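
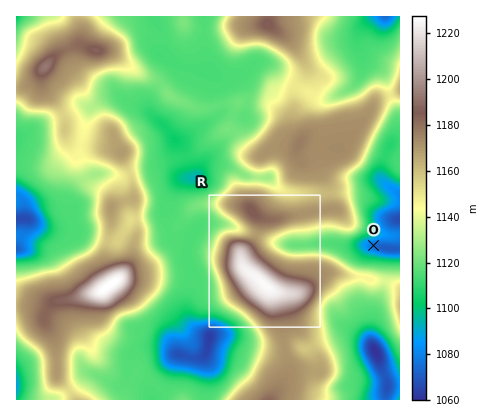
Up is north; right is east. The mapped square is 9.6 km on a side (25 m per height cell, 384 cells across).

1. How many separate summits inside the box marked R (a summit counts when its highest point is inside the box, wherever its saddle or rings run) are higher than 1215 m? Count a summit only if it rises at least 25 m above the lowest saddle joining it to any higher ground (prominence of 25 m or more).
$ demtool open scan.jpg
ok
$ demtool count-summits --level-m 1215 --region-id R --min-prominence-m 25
1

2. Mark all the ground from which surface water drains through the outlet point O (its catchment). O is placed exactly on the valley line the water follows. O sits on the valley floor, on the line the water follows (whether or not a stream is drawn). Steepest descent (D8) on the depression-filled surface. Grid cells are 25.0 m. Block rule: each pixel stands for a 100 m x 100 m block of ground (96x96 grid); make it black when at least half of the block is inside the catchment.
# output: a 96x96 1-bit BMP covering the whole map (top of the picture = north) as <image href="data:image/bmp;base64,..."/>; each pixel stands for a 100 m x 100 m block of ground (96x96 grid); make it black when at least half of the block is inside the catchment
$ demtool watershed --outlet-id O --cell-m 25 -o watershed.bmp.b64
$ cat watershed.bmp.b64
<image width="96" height="96" href="data:image/bmp;base64,Qk2+BAAAAAAAAD4AAAAoAAAAYAAAAGAAAAABAAEAAAAAAIAEAAATCwAAEwsAAAIAAAAAAAAA////AAAAAAAAAAAAAAAAAAAAAAAAAAAAAAAAAAAAAAAAAAAAAAAAAAAAAAAAAAAAAAAAAAAAAAAAAAAAAAAAAAAAAAAAAAAAAAAAAAAAAAAAAAAAAAAAAAAAAAAAAAAAAAAAAAAAAAAAAAAAAAAAAAAAAAAAAAAAAAAAAAAAAAAAAAAAAAAAAAAAAAAAAAAAAAAAAAAAAAAAAAAAAAAAAAAAAAAAAAAAAAAAAAAAAAAAAAAAAAAAAAAAAAAAAAAAAAAAAAAAAAAAAAAAAAAAAAAAAAAAAAAAAAAAAAAAAAAAAAAAAAAAAAAAAAAAAAAAAAAAAAAAAAAAAAAAAAAAAAAAAAAAAAAAAAAAAAAAAAAAAAAAAAAAAAAAAAAAAAAAAAAAAAAAAAAAAAAAAAAAAAAAAAAAAAAAAAAAAAAAAAAAAAAAAAAAAAwAAAAAAAAAAAAAAP4AAAAAAAAAAAAAAf8AAAAAAAAAAAAAB/+AAAAAAAAAAAAAD//AAAAAAAAAAAAAH//gAAAAAAAAAAAAf//wAAAAAAAAAAAAf//4AAAAAAAAAAAA///8AAAAAAAAAAAA///+AAAAAAAAAAAA////AAAAAAAAAAAAf///AAAAAAAAAAAAP////4AAAAAAAAAAH////4AAAAAAAAAAD////4AAAAAAAAAAD////wAAAAAAAAAAD////gAAAAAAAAAAD///+AAAAAAAAAAAD///4AAAAAAAAAAABD//wAAAAAAAAAAAAAH/gAAAAAAAAAAAAAAPAAAAAAAAAAAAAAAAAAAAAAAAAAAAAAAAAAAAAAAAAAAAAAAAAAAAAAAAAAAAAAAAAAAAAAAAAAAAAAAAAAAAAAAAAAAAAAAAAAAAAAAAAAAAAAAAAAAAAAAAAAAAAAAAAAAAAAAAAAAAAAAAAAAAAAAAAAAAAAAAAAAAAAAAAAAAAAAAAAAAAAAAAAAAAAAAAAAAAAAAAAAAAAAAAAAAAAAAAAAAAAAAAAAAAAAAAAAAAAAAAAAAAAAAAAAAAAAAAAAAAAAAAAAAAAAAAAAAAAAAAAAAAAAAAAAAAAAAAAAAAAAAAAAAAAAAAAAAAAAAAAAAAAAAAAAAAAAAAAAAAAAAAAAAAAAAAAAAAAAAAAAAAAAAAAAAAAAAAAAAAAAAAAAAAAAAAAAAAAAAAAAAAAAAAAAAAAAAAAAAAAAAAAAAAAAAAAAAAAAAAAAAAAAAAAAAAAAAAAAAAAAAAAAAAAAAAAAAAAAAAAAAAAAAAAAAAAAAAAAAAAAAAAAAAAAAAAAAAAAAAAAAAAAAAAAAAAAAAAAAAAAAAAAAAAAAAAAAAAAAAAAAAAAAAAAAAAAAAAAAAAAAAAAAAAAAAAAAAAAAAAAAAAAAAAAAAAAAAAAAAAAAAAAAAAAAAAAAAAAAAAAAAAAAAAAAAAAAAAAAAAAAAAAAAAAAAAAAAAAAAAAAAAAAAAAAAAAAAAAAAAAAAAAAAAAAAAAAAAAAAAAAAAAAAAAAAAAAAAAAAAAAAAAAAAAAAAAAAAAAAAAAAAAAAAA="/>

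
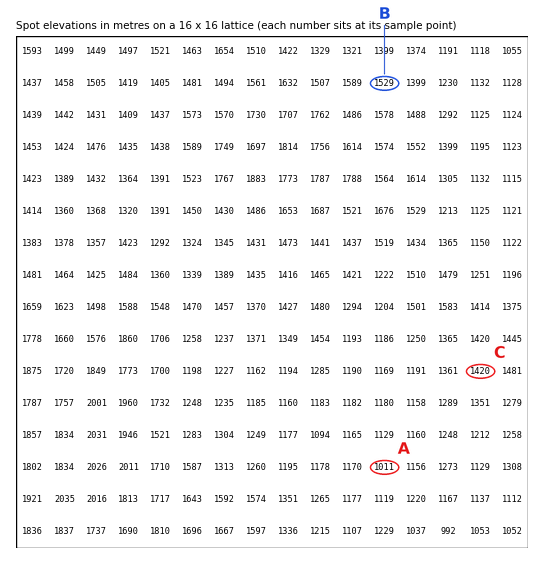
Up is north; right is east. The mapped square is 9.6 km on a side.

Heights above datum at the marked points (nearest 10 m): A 1010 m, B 1530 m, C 1420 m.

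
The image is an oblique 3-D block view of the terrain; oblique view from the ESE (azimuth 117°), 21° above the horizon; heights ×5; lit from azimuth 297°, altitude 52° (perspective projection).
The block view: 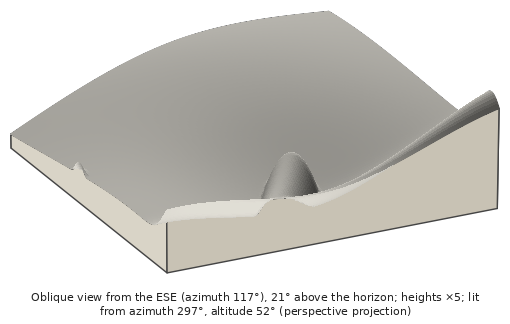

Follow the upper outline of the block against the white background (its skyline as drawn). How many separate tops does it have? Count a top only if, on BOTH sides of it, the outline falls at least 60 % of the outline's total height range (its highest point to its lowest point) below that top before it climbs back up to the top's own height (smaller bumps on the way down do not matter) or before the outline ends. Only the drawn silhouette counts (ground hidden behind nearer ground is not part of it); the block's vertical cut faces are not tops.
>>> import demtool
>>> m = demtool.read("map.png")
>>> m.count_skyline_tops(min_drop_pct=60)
1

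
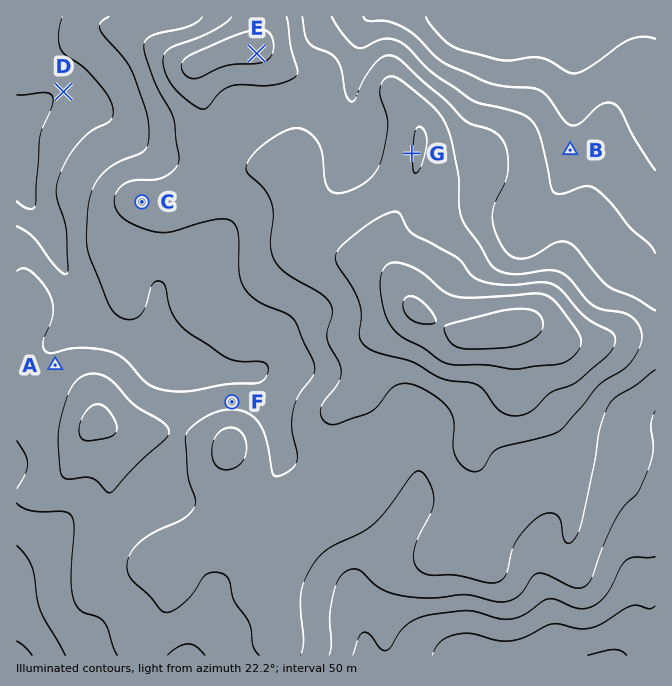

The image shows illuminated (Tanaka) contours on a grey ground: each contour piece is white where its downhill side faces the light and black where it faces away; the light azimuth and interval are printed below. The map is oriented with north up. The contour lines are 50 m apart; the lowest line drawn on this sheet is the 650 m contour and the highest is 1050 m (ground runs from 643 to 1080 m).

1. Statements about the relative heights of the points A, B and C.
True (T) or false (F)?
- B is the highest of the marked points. F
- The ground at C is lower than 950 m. T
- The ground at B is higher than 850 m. F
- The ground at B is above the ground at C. F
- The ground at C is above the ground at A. T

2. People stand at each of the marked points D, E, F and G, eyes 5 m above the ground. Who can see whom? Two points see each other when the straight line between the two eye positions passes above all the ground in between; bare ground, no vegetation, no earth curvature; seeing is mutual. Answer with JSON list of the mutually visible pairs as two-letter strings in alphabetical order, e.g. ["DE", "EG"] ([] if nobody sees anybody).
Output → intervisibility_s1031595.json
["EF", "EG"]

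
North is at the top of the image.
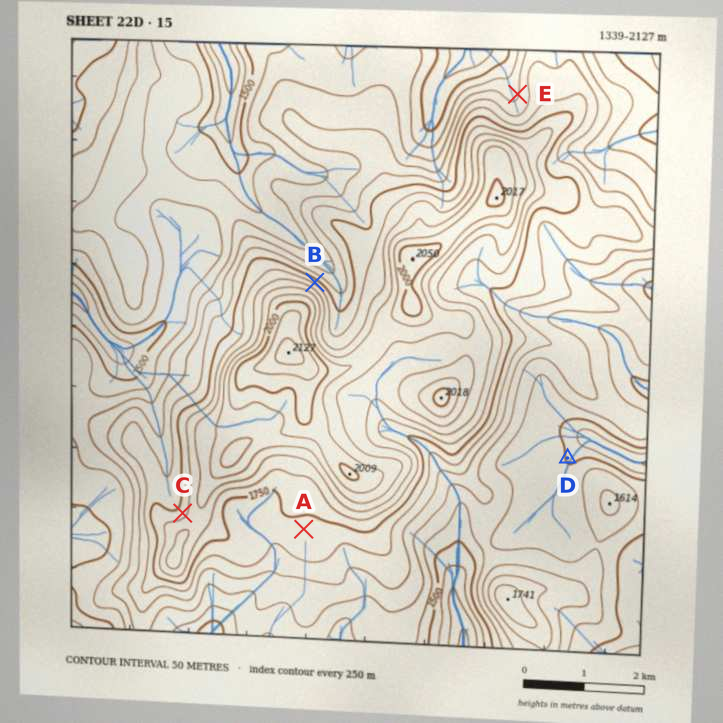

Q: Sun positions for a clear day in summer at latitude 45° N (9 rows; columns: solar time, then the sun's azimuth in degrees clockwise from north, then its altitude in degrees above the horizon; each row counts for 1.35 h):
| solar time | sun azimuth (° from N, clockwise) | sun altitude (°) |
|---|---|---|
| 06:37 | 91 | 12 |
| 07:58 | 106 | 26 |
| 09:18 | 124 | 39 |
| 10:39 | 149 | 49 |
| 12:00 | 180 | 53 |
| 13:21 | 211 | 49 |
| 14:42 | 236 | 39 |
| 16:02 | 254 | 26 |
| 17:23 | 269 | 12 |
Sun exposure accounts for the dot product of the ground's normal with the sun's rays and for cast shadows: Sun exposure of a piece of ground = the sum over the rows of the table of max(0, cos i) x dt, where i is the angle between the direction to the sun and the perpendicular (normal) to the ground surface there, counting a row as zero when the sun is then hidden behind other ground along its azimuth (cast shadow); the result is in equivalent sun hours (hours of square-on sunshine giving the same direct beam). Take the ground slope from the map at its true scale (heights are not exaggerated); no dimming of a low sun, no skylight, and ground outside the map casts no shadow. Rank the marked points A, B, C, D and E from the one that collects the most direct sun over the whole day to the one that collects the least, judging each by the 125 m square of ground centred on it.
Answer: A ≈ D ≈ E > C > B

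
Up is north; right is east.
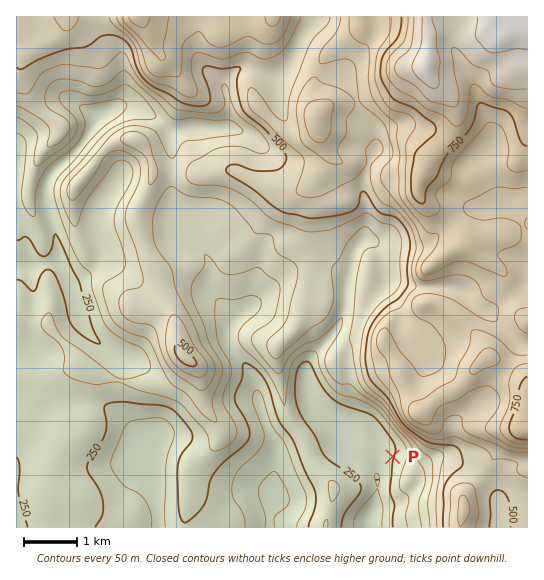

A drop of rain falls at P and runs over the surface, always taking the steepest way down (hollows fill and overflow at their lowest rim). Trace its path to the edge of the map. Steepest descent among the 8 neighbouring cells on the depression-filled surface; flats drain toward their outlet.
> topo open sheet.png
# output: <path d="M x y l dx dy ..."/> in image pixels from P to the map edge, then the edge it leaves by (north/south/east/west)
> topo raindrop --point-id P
<path d="M393 457l-11 0-5 5 0 24 1 1-1 2 0 9-2 1 0 4-4 7 0 3-4 6 0 8"/>
exit: south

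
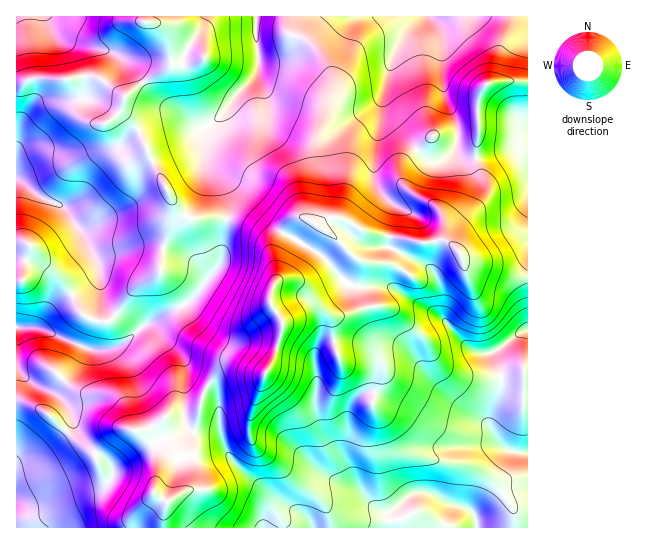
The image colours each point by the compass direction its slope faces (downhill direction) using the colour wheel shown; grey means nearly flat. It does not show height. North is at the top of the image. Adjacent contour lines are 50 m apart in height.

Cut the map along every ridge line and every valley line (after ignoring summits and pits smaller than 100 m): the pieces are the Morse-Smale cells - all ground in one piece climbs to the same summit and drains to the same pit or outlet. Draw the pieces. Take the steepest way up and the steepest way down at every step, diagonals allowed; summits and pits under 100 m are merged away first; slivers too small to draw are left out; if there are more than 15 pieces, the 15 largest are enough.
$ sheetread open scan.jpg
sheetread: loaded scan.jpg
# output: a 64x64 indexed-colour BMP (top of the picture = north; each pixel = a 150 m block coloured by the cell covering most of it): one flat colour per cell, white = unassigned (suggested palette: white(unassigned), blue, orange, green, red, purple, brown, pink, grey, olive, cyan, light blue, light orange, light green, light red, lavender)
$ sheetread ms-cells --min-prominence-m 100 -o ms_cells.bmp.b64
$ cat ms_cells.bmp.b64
<image width="64" height="64" href="data:image/bmp;base64,Qk12CAAAAAAAAHYAAAAoAAAAQAAAAEAAAAABAAQAAAAAAAAIAAATCwAAEwsAABAAAAAAAAAA////ALR3HwAOf/8ALKAsACgn1gC9Z5QAS1aMAMJ34wB/f38AIr28AM++FwDox64AeLv/AIrfmACWmP8A1bDFADMzMzMzMzMzMxERERERERERERERERERERERERERERERMzMzMzMzMzMzEREREREREREREREREREREREREREREREzMzMzMzMzMzMxERERERERERERERERERERERERERERETMzMzMzMzMzMzERERERERERERERERERERERERERERERMzMzMzMzMzMzMzEREREREREREREREREREREREREREREzMzMzMzMzMzMzMxERERERERERERERERERERERERERETMzMzMzMzMzMzMzERERERERERERERERERERERERERERMzMzMzMzMzMzMzMREREREREREREREREREREREREREREzMzMzMzMzMzNjMxERERERERERERERERERERERERERETMzMzMzMzMzM2MzERERERERERERERERERERERERERERMzMzMzMzMzM2YzMREREREREREREREREREREREREREREzMzMzMzMzMzZjMxERERERERERERERERERERERERERETMzMzMzMzMzNjMzERERERERERERERERERERERERERERMzMzMzMzMzMzMzMxEREREREREREREREREREREREREREzMzMzMzMzMzMzMzERERERERERERERERERERERERERETMzMzMzMzMzMzMzMRERERERERERERERERERERERERERMzMzMzMzMzMzMzMxEREREREREREREREREREREREREREzMzMzMzMzMzMzMzMRERERERERERERERERERERERERETMzMzMzMzMzMzMzMxERERERERERERERERERERERERERMzMzMzMzMzMzMzMzMREzMREREREREREREREREREREREzMzMzMzMzMzMzMzMzMzMzERERERERERERERERERERETMzMzMzMzMzMzMzMzMzMzMRERERERERERERERERERERMzMzMzMzMzMzMzMzMzMzMzEREREREREREREREREREREzMzMzMzMzMzMzMzMzMzMzMRERERERERERERERERERETMzMzMzMzMzMzMzMzMzMzMxERERERERERERERERERERMzMzMzMzMzMzMzMzMzMzMzEREREREREREREREREREREzMzMzNEQzMzMzMzMzMzMzMRERERERERERERERERERETMzMzNEREMzMzMzMzMzMzMRERERERERERERERERERERMzMzNERERDMzMzMzMzMzMxEREREREREREREREREREREzMzM0REREMzMzMzMzMzMzERERERERERERERERERERETMzM0REREREMzMzMzMzMzMRERERERERERERERERERERMzM0RERERERDMzMzMzMzMxERERERERERERERERERESIzM0REREREREQzMzMzMzMzERERERERERERERERERIiIjM0RERERERERDMzMzMzMzMREREREREREREREREiIiIiM0REREREREREMzMzMzMzMxEREREREREREREREiIiIiI0RERERERERERDMzMzMzMyIREREREREREREREiIiIiIkREREREREREREMzMzMzMzIhERERERERIiIiIiIiIiIiREREREREREREQzMzMzMzIiIREREREiIiIiIiIiIiIiJERERERERERERDMzMzMiIiIhESIRIiIiIiIiIiIiIiIkREREREREREREQyIiIiIiIiIiIiIiIiIiIiIiIiIiIiRERERERERERERCIiIiIiIiIiIiIiIiIiIiIiIiIiIiJERERERERERERCIiIiIiIiIiIiIiIiIiIiIiIiIiIiIkREREREREREREIiIiIiIiIiIiIiIiIiIiIiIiIiIiIiREREREREREREIiIiIiIiIiIiIiIiIiIiIiIiIiIiIiJEREREREREREQiIiIiIiIiIiIiIiIiIiIiIiIiIiIiIkREREREREREQiIiIiIiIiIiIiIiIiIiIiIiIiIiIiIiRERERERERERCIiIiIiIiIiIiIiIiIiIiIiIiIiIiIiJERERERERERCIiIiIiIiIiIiIiIiIiIiIiIiIiIiIiIkREREREREREIiIiIiIiIiIiIiIiIiIiIiIiIiIiIiIiREREREREREIiIiIiIiIiIiIiIiIiIiIiIiIiIiIiIiJEREREREREQiIiIiIiIiIiIiIiIiIiIiIiIiIiIiIiIkREREREREQiIiIiIiIiIiIiIiIiIiIiIiIiIiIiIiIiREREREREQiIiIiIiIiIiIiIiIiIiIiIiIiIiIiIiIiJERERERERCIiIiIiIiIiIiIiIiIiIiIiIiIiIiIiIiIkREREREREUiIiIiIiIiIiIiIiIiIiIiIiIiIiIiIiIiRERERERFVVUiIiIiIiIiIiIiIiIiIiIiIiIiIiIiIiJVVVVVVVVVVVIiIiIiIiIiIiIiIiIiIiIiIiIiIiIiIlVVVVVVVVVVVVIiIiIiIiIiIiIiIiIiIiIiIiIiIiIiVVVVVVVVVVVVUiIiIiIiIiIiIiIiIiIiIiIiIiIiIiJVVVVVVVVVVVVSIiIiIiIiIiIiIiIiIiIiIiIiIiIiIlVVVVVVVVVVVVIiIiIiIiIiIiIiIiIiIiIiIiIiIiIiVVVVVVVVVVVVUiIiIiIiIiIiIiIiIiIiIiIiIiIiIiJVVVVVVVVVVVUiIiIiIiIiIiIiIiIiIiIiIiIiIiIiIlVVVVVVVVVVIiIiIiIiIiIiIiIiIiIiIiIiIiIiIiIi"/>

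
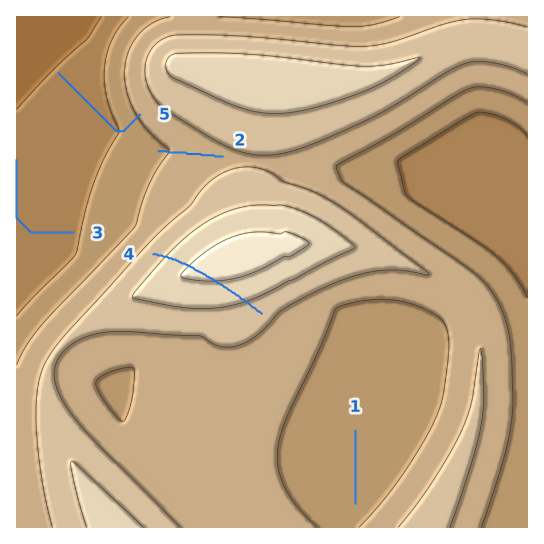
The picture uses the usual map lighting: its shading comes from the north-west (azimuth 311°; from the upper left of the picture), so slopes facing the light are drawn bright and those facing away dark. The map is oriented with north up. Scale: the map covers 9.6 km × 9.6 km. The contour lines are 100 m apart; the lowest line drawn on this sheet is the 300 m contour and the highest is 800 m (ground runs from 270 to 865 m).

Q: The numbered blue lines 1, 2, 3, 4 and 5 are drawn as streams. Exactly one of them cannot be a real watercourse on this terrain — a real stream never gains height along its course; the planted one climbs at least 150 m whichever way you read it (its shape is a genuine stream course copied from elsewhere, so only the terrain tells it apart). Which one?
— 4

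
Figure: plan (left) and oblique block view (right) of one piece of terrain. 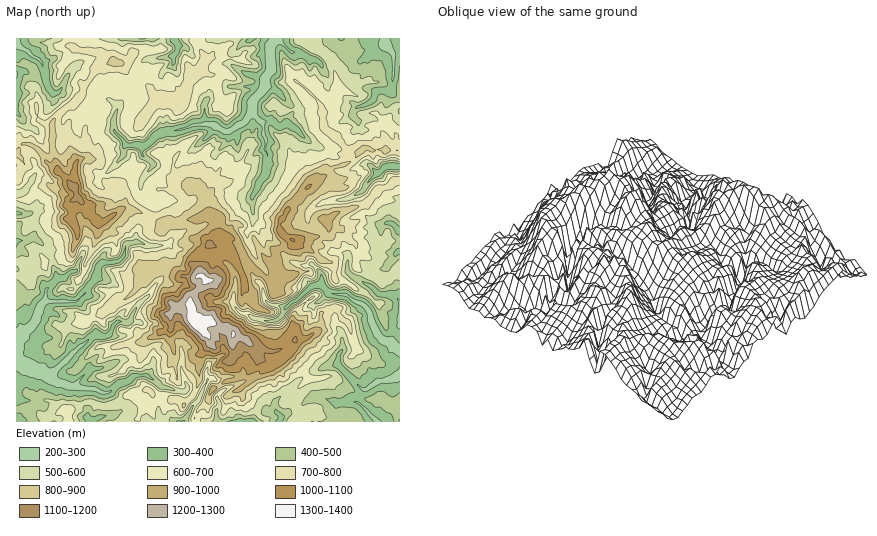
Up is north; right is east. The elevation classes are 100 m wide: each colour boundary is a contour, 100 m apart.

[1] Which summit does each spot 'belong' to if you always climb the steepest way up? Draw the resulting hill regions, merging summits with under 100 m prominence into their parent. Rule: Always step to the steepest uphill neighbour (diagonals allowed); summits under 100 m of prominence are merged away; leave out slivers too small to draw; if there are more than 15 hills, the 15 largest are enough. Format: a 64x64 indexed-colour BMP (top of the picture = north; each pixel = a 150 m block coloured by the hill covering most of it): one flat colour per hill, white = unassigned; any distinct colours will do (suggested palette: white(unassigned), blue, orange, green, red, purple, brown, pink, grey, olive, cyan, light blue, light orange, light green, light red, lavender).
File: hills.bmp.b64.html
<image width="64" height="64" href="data:image/bmp;base64,Qk12CAAAAAAAAHYAAAAoAAAAQAAAAEAAAAABAAQAAAAAAAAIAAATCwAAEwsAABAAAAAAAAAA////ALR3HwAOf/8ALKAsACgn1gC9Z5QAS1aMAMJ34wB/f38AIr28AM++FwDox64AeLv/AIrfmACWmP8A1bDFAGZmZmZmZhERERERERERERERERERERERERERERERERERZmZmZmZmERERERERERERERERERERERERERERERERERFmZmZmZmEREREREREREREREREREREREREREREREREREWZmZmZmYRERERERERERERERERERERERERERERERERERZmZmZmZhERERERERERERERERERERERERERERERERERFmZmZmZmEREREREREREREREREREREREREREREREREREWZmZmERERERERERERERERERERERERERERERERERERERZmZmERERERERERERERERERERERERERERERERERERERFmZhEREREREREREREREREREREREREREREREREREREREWEREREREREREREREREREREREREREREREREREREREREREREREREREREREREREREREREREREREREREREREREREREREREREREREREREREREREREREREREREREREREREREREREREREREREREREREREREREREREREREREREREREREREREREREREREREREREREREREREREREREREREREREREREREREREREREREREREREREREREREREREREREREREREREREREREREREREREREREREREREREREREREREREREREREREREREREREREREREREREREREREREREREREREREREREREREREREREREREREREREREREREREREREREREREREREREREREREREREREREREREREREREREREREREREREREREREREREREREREREREREREREREREREREREREzEREREREREREREREREREREREREREREREREREREREREzMzEREREREREREREREREREREREREREREREREREREREzMzMxERERERERERERERERERERERERERERERERERERETMzMzMRERERERERERERERERERERERERERERERERERERMzMzMzMRERERERERERERIhERERERERERERERERERERETMzMzMxERERERERERERIiIRERERERERERERERERERETMzMzMxEREREREREREREiIhEiIRERERERERERERERERMzMzMxERERERERERERESIiIiIiIhERERERERERERERMzMzMzMRERERERERERESIiIiIiIiEREREREREREREREzMzMzMzMRERERERERESIiIiIiIiIhEREREREREREREzMzMzMzMxERERERESISIiIiIiIiIiIRERERERERERETMzMzMzMxERERERERIiIiIiIiIiIiIhERERERERERERMzMzMzMzEREREREREiIiIiIiIiIiIiIREREREREREREzMzMzMzERERERERERIiIiIiIiIiIiIiIRERERERERERMzMzMzEREREREREREiIiIiIiIiIiIiIhEREREREREREzMzMzMREREREREREREiIiIiIiIiIiIiEREREREREREzMzMzMxERERERERERESIiIiIiIiIiIiIRERERERERETMzMzMzMxERERERERERIiIiIiIiIiIiERERERERERERMzMzMzMzMzMxERERERIiIiIiIiIiIiIRERERERERERETMzMzMzMzMzMxEREREiIiIiIiIiIiIhERERERERERERMzMzMzMzMzMzERERESIiIiIiIiIiIiERERERERERERETMzMzMzMzMzMxERERIiIiIiIiIiIiIhEREREREREREREzMzMzMzMzMzMRESIiIiIiIiIiIiIiIRERERERERERETMzMzMzMRETMRERIiIiIiIiIiIiIiIRERERERERERERMzMzMzMxEREREREiIiIiIiIiIiIiIREREREREREREREzMzMzMzERERERESIiIiIiIiIiIiIhERERERERERERETMzMzMxERERERERIiIiIiIiIiIiREQRERERERERERERMzMzMREREREREREiIiIiIiIiIiREREERERERERERERMzMzMRERERERERESIiIiIiIiIiREREREQREREREREREzMzMRERERERERERIiIiIiIiIiJEREREREREERERERETMRMREREREREREREiIiIiIiIiIkRERERERERBEREREREREREREREREREREREREiIhEhERFEREREREREERERERERERERERERERERERERERIhEREREUREREREREQREREREREREREREREREREREREREhEREREVREREREREREEREREREREREREREREREREREREREREREVVURERERERERBEREREREREREREREREREREREREREREVVVRERERERERERBERFBERERERERERERERERERERERFVVVVUREREREREREREREEREREREREREREREREREREREVVVVVVEREREREREREREEREREREREREREREREREREREVVVVVVURERERERERERBERERERERERERERERERERERFVVVVVVVVEREREREREQRERERERERERERERERERERVRFVVVVVVVVVRERERERERBEREREREREREREREREREVVVVVVVVVVVVVVVERREREREEREREREREREREREREREVVVVVVVVVVVVVVVURFERERERBEREREREREREREREREVVVVVVVVVVVVVVVUREURERERERBERERERERERERERER"/>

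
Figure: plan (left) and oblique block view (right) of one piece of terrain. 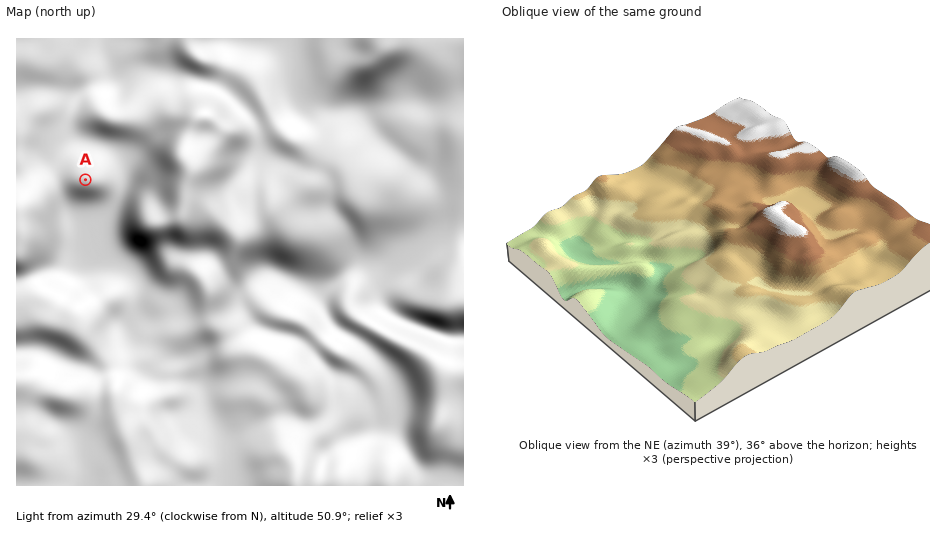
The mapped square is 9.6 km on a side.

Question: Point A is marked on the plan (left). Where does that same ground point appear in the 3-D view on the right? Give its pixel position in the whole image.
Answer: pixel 838 211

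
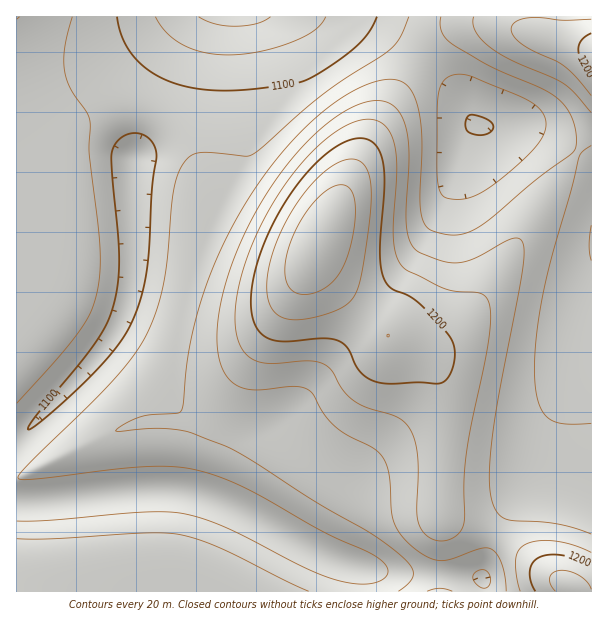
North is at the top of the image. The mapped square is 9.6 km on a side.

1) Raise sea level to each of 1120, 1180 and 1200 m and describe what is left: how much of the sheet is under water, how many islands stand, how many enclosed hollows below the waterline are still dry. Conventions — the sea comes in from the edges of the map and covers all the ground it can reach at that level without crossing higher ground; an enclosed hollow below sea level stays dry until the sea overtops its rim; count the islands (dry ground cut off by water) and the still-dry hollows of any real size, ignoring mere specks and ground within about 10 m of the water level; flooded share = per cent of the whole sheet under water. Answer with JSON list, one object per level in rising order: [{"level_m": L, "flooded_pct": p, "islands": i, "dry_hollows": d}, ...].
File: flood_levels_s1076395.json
[{"level_m": 1120, "flooded_pct": 22, "islands": 0, "dry_hollows": 1}, {"level_m": 1180, "flooded_pct": 82, "islands": 1, "dry_hollows": 0}, {"level_m": 1200, "flooded_pct": 91, "islands": 1, "dry_hollows": 0}]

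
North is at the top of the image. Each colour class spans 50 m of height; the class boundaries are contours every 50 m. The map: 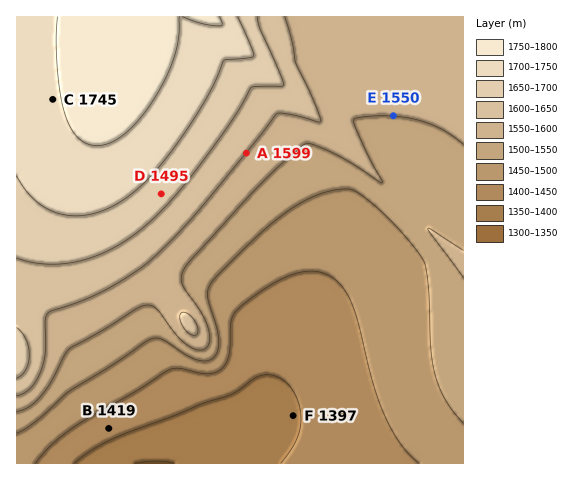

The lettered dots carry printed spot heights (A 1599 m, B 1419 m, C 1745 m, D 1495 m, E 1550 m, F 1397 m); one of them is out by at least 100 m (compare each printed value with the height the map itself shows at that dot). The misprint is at D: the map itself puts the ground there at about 1670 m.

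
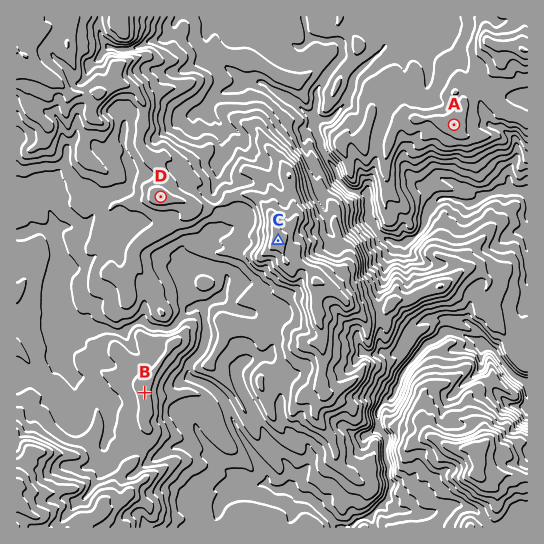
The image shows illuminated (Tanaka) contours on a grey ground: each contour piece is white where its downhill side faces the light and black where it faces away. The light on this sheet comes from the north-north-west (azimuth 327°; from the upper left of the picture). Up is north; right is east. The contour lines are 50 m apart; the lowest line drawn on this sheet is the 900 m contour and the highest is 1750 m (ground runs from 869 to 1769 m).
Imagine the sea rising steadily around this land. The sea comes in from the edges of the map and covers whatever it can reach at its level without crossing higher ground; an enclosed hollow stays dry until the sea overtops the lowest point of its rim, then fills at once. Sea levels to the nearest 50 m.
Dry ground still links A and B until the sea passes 1150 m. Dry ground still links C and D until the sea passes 1450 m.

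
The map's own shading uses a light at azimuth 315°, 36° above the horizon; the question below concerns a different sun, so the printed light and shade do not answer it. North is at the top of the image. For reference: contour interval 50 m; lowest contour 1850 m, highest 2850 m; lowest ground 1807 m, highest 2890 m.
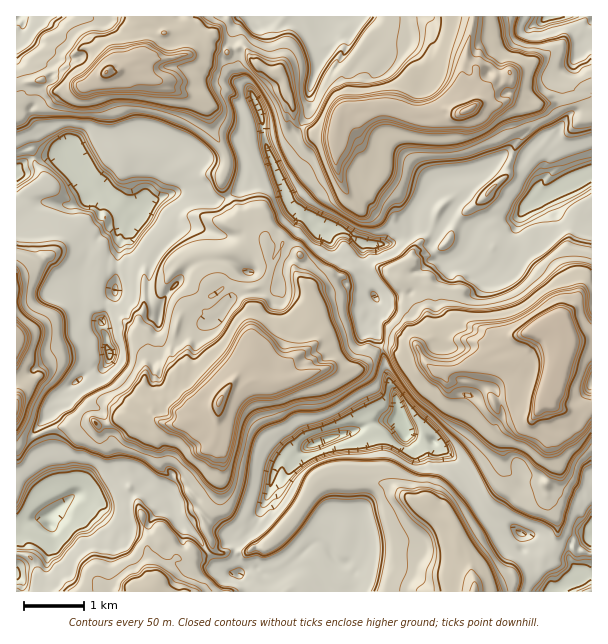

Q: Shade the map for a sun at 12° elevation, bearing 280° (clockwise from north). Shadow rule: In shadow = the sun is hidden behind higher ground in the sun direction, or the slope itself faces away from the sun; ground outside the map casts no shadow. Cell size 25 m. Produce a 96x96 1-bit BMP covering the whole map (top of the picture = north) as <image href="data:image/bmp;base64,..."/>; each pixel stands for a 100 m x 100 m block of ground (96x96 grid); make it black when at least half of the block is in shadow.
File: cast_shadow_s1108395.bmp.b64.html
<image width="96" height="96" href="data:image/bmp;base64,Qk2+BAAAAAAAAD4AAAAoAAAAYAAAAGAAAAABAAEAAAAAAIAEAAATCwAAEwsAAAIAAAAAAAAA////AAAAAAAAAAAD/wAAAAAP//8AAAB//gAAAAAH//8AAAB//gAAAAAF//8AAADj/gAAAAAB//8MAACD/AAAAAAD//8cAAAD/f/AAAAD//8cAAAD/b/wAAAH//wAAAADfB/4AAAP//8AAAA+fg/8AAAf//8AAAA+/wf+AAAf//8MAAB8/4P/AAA//78cAAZ4f+H/AAA//z88AAfgP/D/gAB/+B//gAeAD/D/wAB/4B//gAYAD/h/wAD/wB//wAAAD/w/wAH+AB9/4AAAP/4YwAf+AA9/wAAAP/4AAAD4AA9/4AAAH/8AAAHAAB8f8ABgH//gADwAAB8P8ADAP//wAPgAAB/8AAAAH//4AeAAAA//geAAH///8PAAcH//gIDgH/////wAYH9/gACAH/////4AAB//gAAAD/////4AAA//84AAD/////4AAAf/+wAAD/////wAAAH//gAAD/////gAA////gAAP/////gAAf///AAAP/////AAgD//8AAAP////+AAgD//8AAAP////8AAAB9//AAAHA///8DwAB8f/gIACAH//4DwAB8P/4MAAAB//4DgAA8v/8MAAAA//wAAAA///+IAAAAPfgAAAA///+AAAAF9/gAAAA///+AEAAH7/A8AAAd//+AEABzz/B8AAAd//+AEAD8n/BgAAAd//8AAAH4H/AAAAAd//4EAAPgH/AAAAAf//4MAAOAP/AAAAAf//wcAAAAP/gAAAA9//4cAADAP/gQAAA///4YAAHgf/gAAAB///4AAAGAf/gAAAAP//4AAAAA//gAfAAP//4BAAAA//AAfAAP/+YBgAAA/+AOYAAD/8IAwAAB78AfgAADv8AAABgBH4BfAAACP+AAAAAEf4B/AAAED+AAAAAD/gB+AAAAD8MAAAAH+4D8AAAABweAAAAD8+BzgAAAAAfAAAAP94AjgAAwAA/AAAAf/gABAAAAAA/AAAA//H//AMAAAB/AAAB/8H//AOAAAD4AAAD/4P//AfAAADAAAAD/gP//PPwAAPAAAAD+AP//j/8AAfgAAAH4AH//z//AB/hgAH/4BD//5//gB/B4AP/wBh//8//wB+DwAH/wD5//8f/gD4AAAH/gD+//+P/wHgAAAD/gD////O/+PAAAAD/AD////vf/fgAAAD/AD//////+fwAAAH/AB//////9/4AAAH+AB/8H///8P4AAAP+AB/4Af////4AAAH+AA/8f/////wAAAX+AAP4AP//9/8P8A/+GAHgA///8ngH4A/+PAAAA///8gH/8Af+PgAAAP//8AA/wAf8PgAAAHf/8AH/z//8PwAOAA//8AB/g//4PwAAAA//8AAAA//4f4AAAAH/8EAOA//wf4AAAAH/8AAeD+/wfwAAAGH/4AAIH//g/wAAACv/4AAAD//GfwAAADwf4AIADP/MH6AAAfwd8AAAHkf4H4AAAf/98AAAMAf+PwAAAf/98AAAAAf/OAAAAP//8AAAAAf/IAAAAP//wAAAAB/+AAAAAP/+AAAAADngAAAAAP/4E="/>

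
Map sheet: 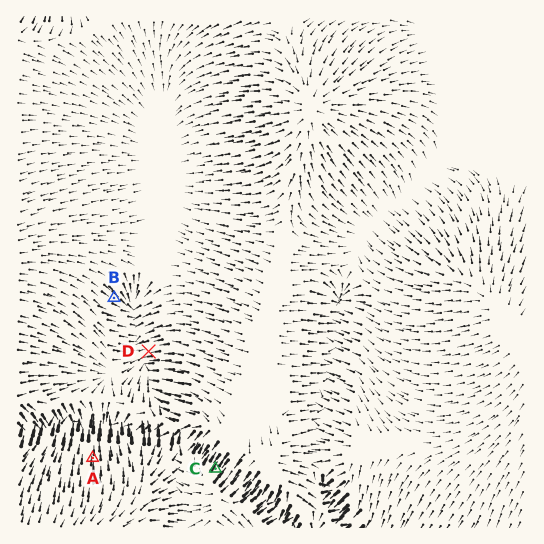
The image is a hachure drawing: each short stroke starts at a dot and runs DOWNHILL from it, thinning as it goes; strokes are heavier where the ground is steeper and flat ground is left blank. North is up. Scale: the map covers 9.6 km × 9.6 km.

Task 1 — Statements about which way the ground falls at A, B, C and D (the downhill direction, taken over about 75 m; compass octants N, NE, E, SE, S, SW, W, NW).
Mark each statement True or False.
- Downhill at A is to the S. False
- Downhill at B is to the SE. True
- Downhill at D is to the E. False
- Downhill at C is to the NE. True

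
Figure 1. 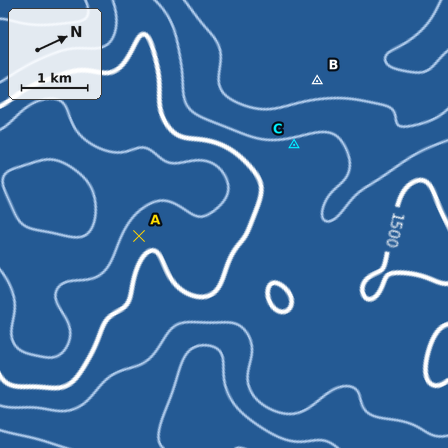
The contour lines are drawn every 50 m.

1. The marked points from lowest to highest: B C A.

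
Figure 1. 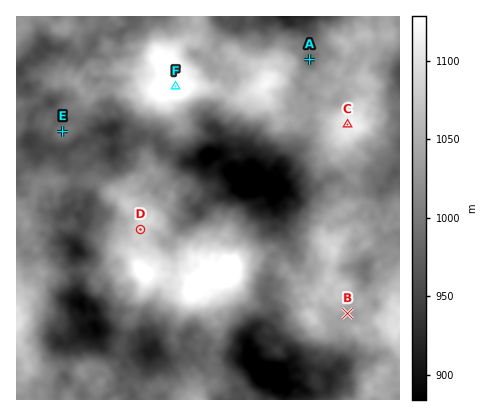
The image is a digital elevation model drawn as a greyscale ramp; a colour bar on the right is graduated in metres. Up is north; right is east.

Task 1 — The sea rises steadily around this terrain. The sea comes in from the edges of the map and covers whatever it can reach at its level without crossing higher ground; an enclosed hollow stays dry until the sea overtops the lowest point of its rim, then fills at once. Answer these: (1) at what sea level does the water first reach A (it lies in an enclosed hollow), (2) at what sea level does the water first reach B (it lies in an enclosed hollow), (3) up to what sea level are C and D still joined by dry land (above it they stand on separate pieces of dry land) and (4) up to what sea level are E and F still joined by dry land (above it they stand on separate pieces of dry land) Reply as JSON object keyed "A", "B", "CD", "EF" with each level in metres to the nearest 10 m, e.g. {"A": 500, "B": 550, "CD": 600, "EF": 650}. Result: {"A": 1000, "B": 1040, "CD": 1010, "EF": 990}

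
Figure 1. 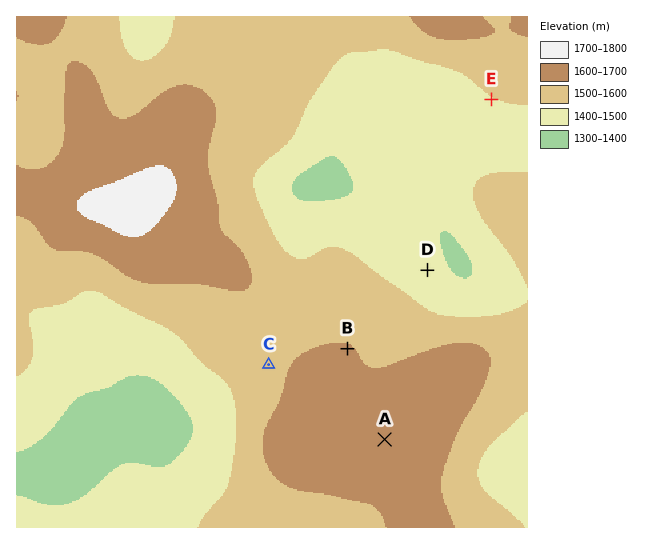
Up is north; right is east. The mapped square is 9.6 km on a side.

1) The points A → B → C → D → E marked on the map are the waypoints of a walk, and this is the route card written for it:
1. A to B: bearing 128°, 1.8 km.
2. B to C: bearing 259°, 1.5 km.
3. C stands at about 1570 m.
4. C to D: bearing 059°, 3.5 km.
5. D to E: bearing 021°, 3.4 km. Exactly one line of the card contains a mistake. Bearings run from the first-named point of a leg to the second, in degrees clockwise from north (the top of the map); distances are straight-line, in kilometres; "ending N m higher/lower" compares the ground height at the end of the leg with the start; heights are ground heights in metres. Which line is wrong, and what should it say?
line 1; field bearing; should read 338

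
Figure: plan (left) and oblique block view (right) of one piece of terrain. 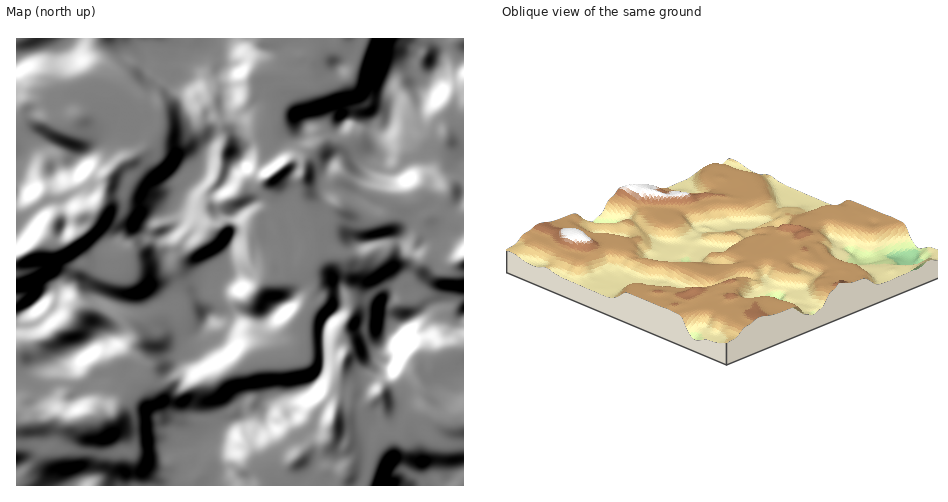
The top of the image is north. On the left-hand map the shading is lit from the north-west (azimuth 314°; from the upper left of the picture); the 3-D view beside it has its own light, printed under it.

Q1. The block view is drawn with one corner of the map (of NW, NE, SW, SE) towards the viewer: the SE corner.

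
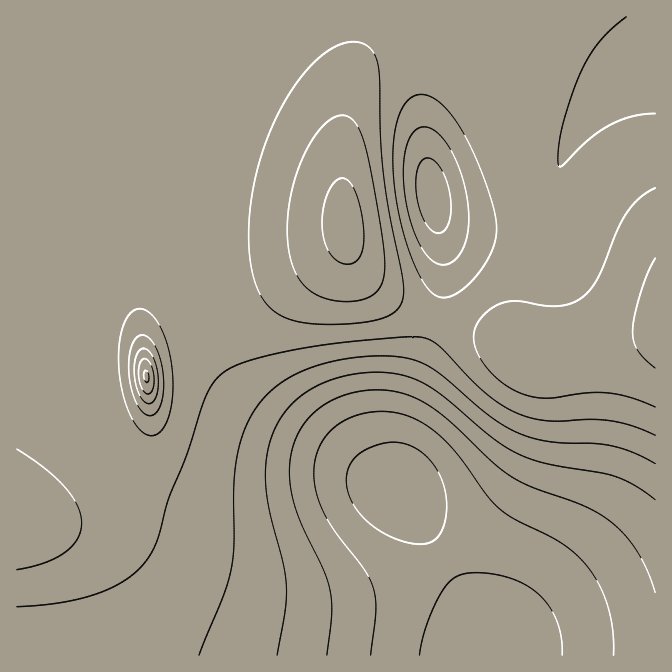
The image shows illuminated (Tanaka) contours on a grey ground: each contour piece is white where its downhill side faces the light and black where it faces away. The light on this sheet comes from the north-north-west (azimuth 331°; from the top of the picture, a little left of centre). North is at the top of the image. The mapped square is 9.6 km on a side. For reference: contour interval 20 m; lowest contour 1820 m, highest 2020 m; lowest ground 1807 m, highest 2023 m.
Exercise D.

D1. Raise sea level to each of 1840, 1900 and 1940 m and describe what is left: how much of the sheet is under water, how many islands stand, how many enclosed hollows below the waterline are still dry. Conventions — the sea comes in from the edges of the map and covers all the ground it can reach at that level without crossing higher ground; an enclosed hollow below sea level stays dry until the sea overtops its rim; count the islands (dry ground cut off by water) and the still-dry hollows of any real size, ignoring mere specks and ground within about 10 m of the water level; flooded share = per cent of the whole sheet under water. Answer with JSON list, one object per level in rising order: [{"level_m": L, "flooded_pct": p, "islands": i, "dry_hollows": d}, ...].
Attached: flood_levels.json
[{"level_m": 1840, "flooded_pct": 11, "islands": 0, "dry_hollows": 0}, {"level_m": 1900, "flooded_pct": 26, "islands": 0, "dry_hollows": 1}, {"level_m": 1940, "flooded_pct": 84, "islands": 2, "dry_hollows": 0}]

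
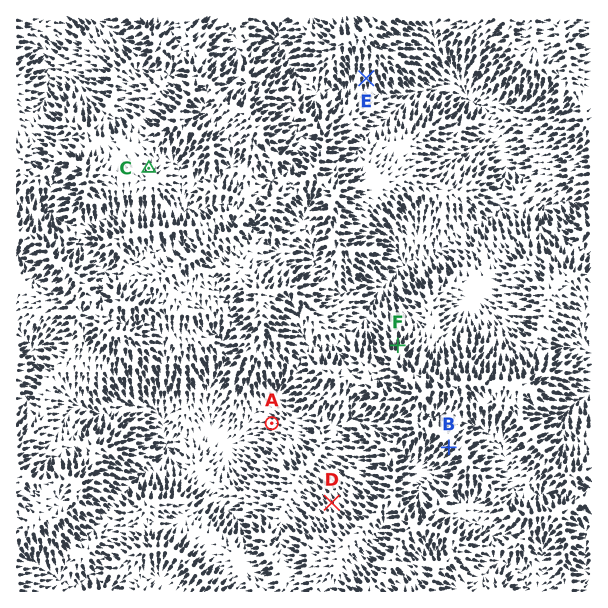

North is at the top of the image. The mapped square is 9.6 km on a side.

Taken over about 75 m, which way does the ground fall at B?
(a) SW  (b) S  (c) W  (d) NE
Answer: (a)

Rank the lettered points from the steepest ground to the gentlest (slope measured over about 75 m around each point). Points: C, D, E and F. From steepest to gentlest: F E D C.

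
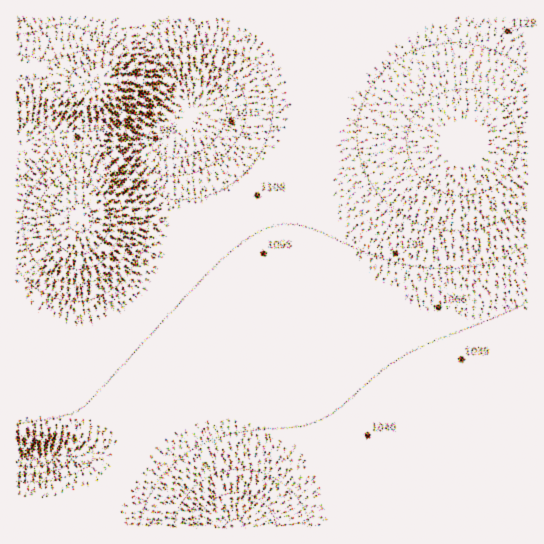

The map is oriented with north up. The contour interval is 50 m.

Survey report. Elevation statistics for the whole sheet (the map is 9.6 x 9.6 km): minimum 890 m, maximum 1360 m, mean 1100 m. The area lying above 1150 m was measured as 20.5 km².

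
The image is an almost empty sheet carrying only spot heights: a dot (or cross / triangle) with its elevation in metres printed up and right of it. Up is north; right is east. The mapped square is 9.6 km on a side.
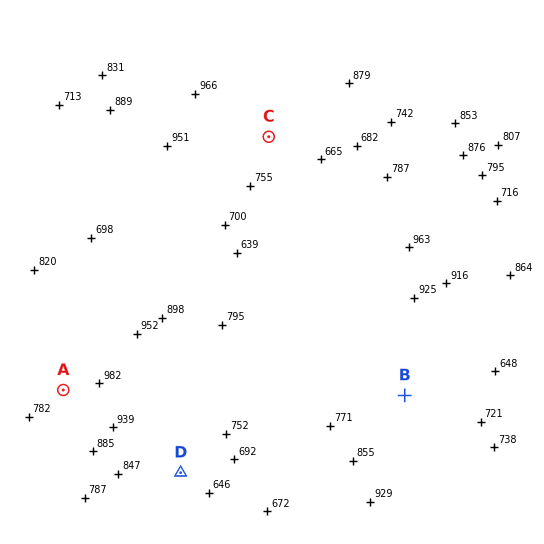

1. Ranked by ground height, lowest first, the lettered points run D C B A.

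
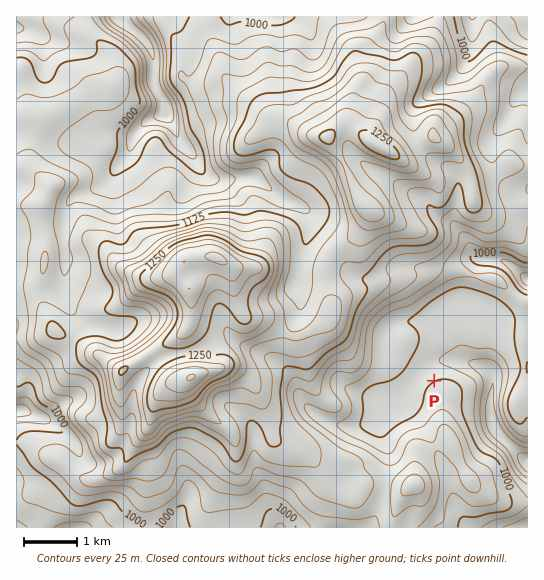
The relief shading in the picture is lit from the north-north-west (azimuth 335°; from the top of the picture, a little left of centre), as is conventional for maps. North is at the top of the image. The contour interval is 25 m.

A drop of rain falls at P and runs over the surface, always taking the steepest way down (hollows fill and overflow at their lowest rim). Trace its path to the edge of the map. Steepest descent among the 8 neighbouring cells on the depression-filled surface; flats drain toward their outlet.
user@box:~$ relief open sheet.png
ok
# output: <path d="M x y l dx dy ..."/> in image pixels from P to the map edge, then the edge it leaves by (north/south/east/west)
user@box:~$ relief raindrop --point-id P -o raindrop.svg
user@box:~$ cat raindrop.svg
<path d="M434 381l-4-4 0-8 7-7 4 0 1-1 24 0 1 1 7 1 13 6 6 6 0 14-2 1 0 7-1 1 0 17 4 4 9 19 22 21 2 0"/>
exit: east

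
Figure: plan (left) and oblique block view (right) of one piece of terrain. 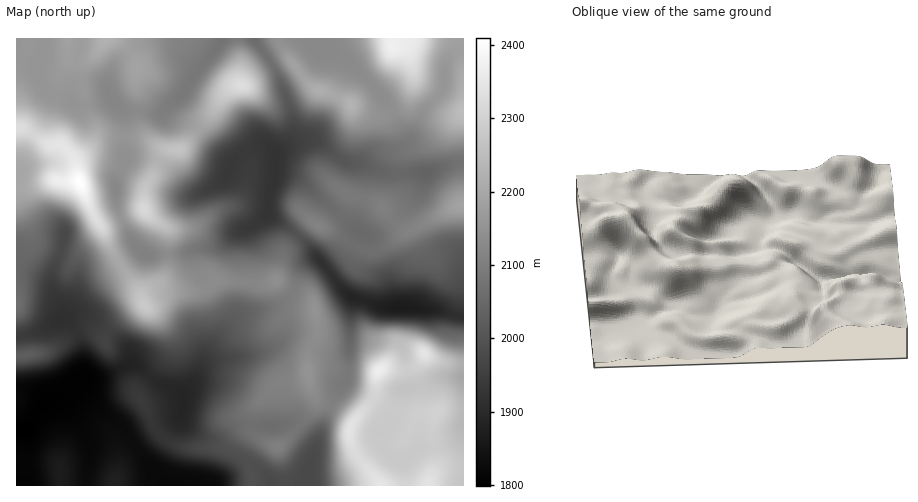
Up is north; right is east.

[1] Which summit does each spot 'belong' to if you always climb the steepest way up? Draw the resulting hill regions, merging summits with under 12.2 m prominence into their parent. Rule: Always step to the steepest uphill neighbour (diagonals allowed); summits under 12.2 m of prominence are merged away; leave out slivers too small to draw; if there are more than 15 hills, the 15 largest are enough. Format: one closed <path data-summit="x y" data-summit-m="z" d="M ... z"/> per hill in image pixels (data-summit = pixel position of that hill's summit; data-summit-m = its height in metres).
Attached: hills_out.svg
<path data-summit="80 182" data-summit-m="2409" d="M50 94l-4 20-16 26-7 16-2 13-5 5 0 93 17 5 18 12 11 28 0 7 10-14 7-19 5-5 33-14 24-16-11-13-14-34-1-22 11-23-3-8 3-24-3-15-12-13-27 7-8 0-10-8z"/><path data-summit="463 205" data-summit-m="2189" d="M314 141l-15 1-21 9-2 2 0 21 12 0 14 8 58 50-16 25-16 13 11 16 14 12 12 2 17 8 55 2 26 7 1-155-11 1-28 10-34 0-30-9-17-2z"/><path data-summit="145 306" data-summit-m="2283" d="M200 248l-19 6-19 1-15 0-9-3-21 15-33 14-5 5-5 14-11 19 10-3 15 1 30 22 10 10 2 5 0 11 10 2 17 15 19 8 7 6 12-16 10-25 18-25 3-9-2-9-26-44-1-17z"/><path data-summit="308 372" data-summit-m="2154" d="M297 338l-11 0-15 10-12 5-38 6-14 5-8 7-16 26-2 17 2 8 10 9 18 9 9 0 14-11 8-4 38 0 12-2 19 16 4 10 17-49 7-13 8-8 3-29-7 4-10 1z"/><path data-summit="144 209" data-summit-m="2318" d="M267 145l-12 1-13 8-9 7-5 13-5 6-23 13-10-2-19-22-14-9-14-3-17 1-11 24 1 22 11 27 8 14 12 10 34-1 16-6 20-2 22-16 9-2 17-10 3-3 1-20 7-19 0-21z"/><path data-summit="105 39" data-summit-m="2226" d="M222 38l-177 0-2 17-6 12 0 8 10 18 19 5 10 8 8 0 27-7 6 7 8 4 35 4 25-23 13-22 19-21z"/><path data-summit="242 85" data-summit-m="2329" d="M253 38l-30 0-25 31-13 22-14 13 1 7 8 7 16 9 36 36 13-12 14-6 11 1 6 9 0-3 15-14 3-6-2-18-15-40z"/><path data-summit="277 447" data-summit-m="2107" d="M180 417l-40 32 1 5 25 32 43 0 39-23 9 3 12 14 3 6 37-1 0-15 6-18 0-9-18-18-5-2-12 2-38 0-8 4-14 11-9 0-18-9z"/><path data-summit="315 309" data-summit-m="2151" d="M318 258l-10 4-6 6-10 25-7 7-12 6-37 11-25 28-12 25 12-9 39-6 16-4 20-13 15 1 32 16 15-3 5-53-14-13z"/><path data-summit="351 105" data-summit-m="2228" d="M350 62l-24 55-9 14-8 7-5 2 16 3 24 19 27 4 17-14 12-4 4-4 0-6-16-34z"/><path data-summit="392 47" data-summit-m="2373" d="M463 38l-143 0-1 8 31 16 24 24 20 27 10 25 0 6-2 2 2 0 8-7 12-29 18-19 4-29 8-10 10-4z"/><path data-summit="179 149" data-summit-m="2269" d="M171 104l-11 10-39-4 3 6 2 9-3 16 1 17 19-1 14 3 14 9 19 22 10 2 23-13 5-6 4-12-36-35-16-9-8-7z"/><path data-summit="378 371" data-summit-m="2369" d="M356 298l-3 1-2 13-3 63-3 8 5 5 32 18 6 7 2 8 6-13 5-16 11-8-6-28-6-14 2-34-20 0z"/><path data-summit="463 112" data-summit-m="2251" d="M463 48l-9 4-6 8-4 11-1 18-21 24-10 26-8 7-18 8-11 11-6 3 22 5 34 0 28-10 11-2z"/><path data-summit="438 412" data-summit-m="2301" d="M460 376l-21 2-12 5-23 6-3 3-11 28-11 14 3 13 9 10 7 3 6 0 15-12 19-2 22-10 4-7 0-51z"/>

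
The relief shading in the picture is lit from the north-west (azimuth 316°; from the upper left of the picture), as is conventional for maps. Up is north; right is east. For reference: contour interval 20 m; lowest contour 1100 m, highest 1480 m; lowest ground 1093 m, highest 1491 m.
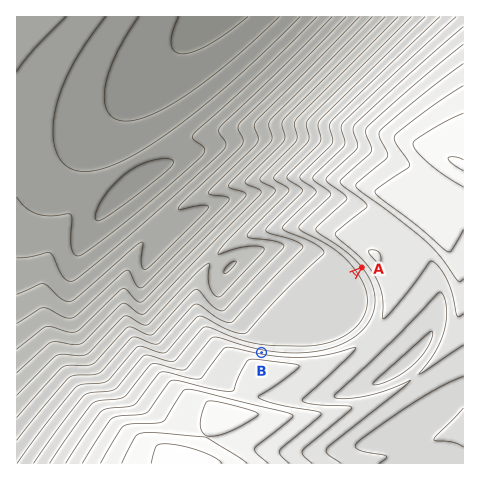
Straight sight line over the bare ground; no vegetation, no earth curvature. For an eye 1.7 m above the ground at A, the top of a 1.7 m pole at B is in view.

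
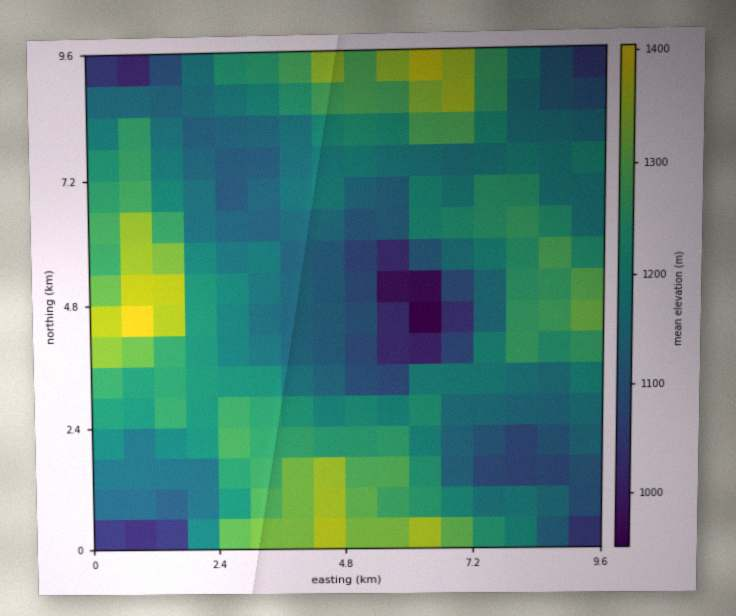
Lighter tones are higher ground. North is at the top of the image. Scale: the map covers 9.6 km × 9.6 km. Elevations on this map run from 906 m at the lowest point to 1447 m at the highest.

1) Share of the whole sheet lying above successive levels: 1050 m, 95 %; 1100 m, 88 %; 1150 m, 69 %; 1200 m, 47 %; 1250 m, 28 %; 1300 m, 13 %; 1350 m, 5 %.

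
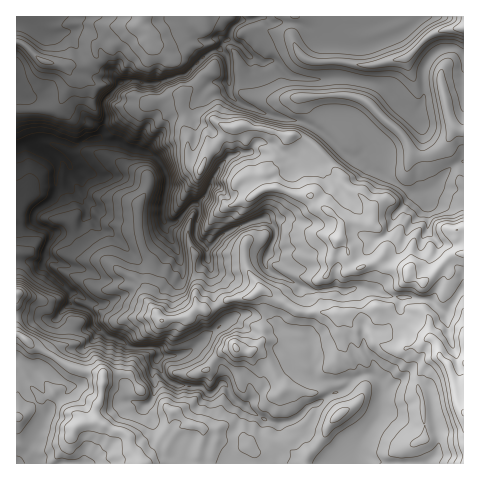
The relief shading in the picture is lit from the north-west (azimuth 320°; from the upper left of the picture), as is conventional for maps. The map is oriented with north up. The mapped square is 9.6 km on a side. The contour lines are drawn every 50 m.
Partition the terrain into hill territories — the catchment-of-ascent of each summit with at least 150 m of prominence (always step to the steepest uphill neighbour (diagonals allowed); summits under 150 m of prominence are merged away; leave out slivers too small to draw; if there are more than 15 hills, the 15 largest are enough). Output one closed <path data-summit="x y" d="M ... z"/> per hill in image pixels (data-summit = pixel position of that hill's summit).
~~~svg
<path data-summit="463 413" d="M229 39l-5 3-4 8-7 1-10 6-20 19-5 0-23 8-11 0-8-4-16 2-16 21 2 19-4 12-3 3-22 7-34-7-27 9 0 169 40 4 14-15 14 5 8 5 2 11 14 12 14 5 8 5 25 1 3 3 0 16 9 13 12 6 22 1 7 7 3 0 13-12 1-8-11-15-13-11-6-1 14-14 26-17 10-2 8 1 20 7 12 8 21 4 4 5 2 10-1 11 3 4 0 13 5 4 13 1 3 11 11-5 5-8 13-6 10 1 7 7 1 14-2 17-21 31-8 20 112 0 1-409-8-6-7-1-7 1-11 7-8 15 0 30-9 11-4 1-31-28-31-7-43 1-13-2-18-15-3-2-8 3-13-6-11-12z"/><path data-summit="76 426" d="M71 304l-8 6-7 9-40-3 0 42 16 12 9-2 29 17-2 6-17 15-22 46-11 12 332 0 9-20 21-31 2-17-1-14-7-7-10-1-13 6-9 10-9 3-13 9-12 5-8 9-8 5-9 2-16-2-31-20-12-17-13 10-3 0-7-7-22-1-8-4-7-5-6-10 0-16-3-3-25-1-8-5-14-5-14-12-1-9-4-5z"/><path data-summit="140 22" d="M242 16l-225 0-1 129 13-2 14-6 7 0 20 7 7 0 22-7 3-3 4-12-2-19 16-21 16-2 8 4 11 0 31-10 17-17 10-6 7-2 4-7 6-4 2-9 10-9z"/><path data-summit="463 27" d="M463 16l-45 0-13 14-38 14-18-1-29-14-13-1-14-5-21 0-9-7-5 0-5 4-11 1-5 3-5 5-4 10 11 6 11 12 13 6 8-3 3 2 18 15 13 2 43-1 31 7 31 28 2 0 11-12 0-30 8-15 11-7 7-1 7 1 8 5z"/><path data-summit="236 348" d="M249 314l-11 1-9 4-33 27 24 19 5 9-2 9 4 3 3 7 6 8 31 20 16 2 14-5 11-11 12-5 14-10-2-10-13-1-5-4 0-13-3-4 1-11-2-10-4-5-21-4-12-8z"/>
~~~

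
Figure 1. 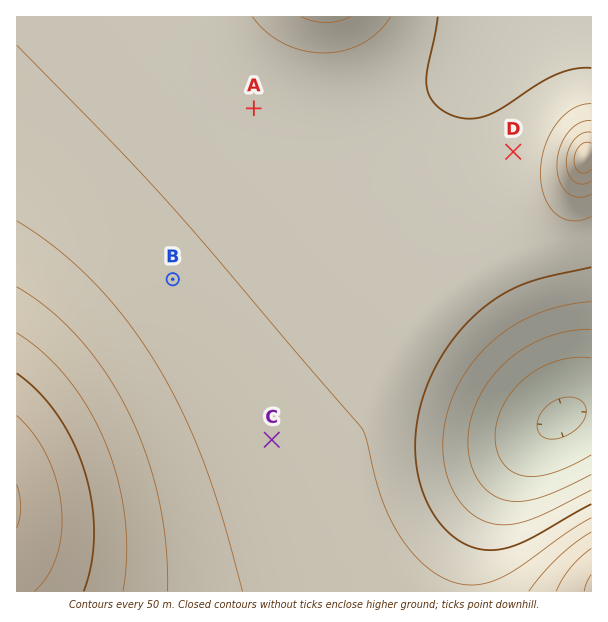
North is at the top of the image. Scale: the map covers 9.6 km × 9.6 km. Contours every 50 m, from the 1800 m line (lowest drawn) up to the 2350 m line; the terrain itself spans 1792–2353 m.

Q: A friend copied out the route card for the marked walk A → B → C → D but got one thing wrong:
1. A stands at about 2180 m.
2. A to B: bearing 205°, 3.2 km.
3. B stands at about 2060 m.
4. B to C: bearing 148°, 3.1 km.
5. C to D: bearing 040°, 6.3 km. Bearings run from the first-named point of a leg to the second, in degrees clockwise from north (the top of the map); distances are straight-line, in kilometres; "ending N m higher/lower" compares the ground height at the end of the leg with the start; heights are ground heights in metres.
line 1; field height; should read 2020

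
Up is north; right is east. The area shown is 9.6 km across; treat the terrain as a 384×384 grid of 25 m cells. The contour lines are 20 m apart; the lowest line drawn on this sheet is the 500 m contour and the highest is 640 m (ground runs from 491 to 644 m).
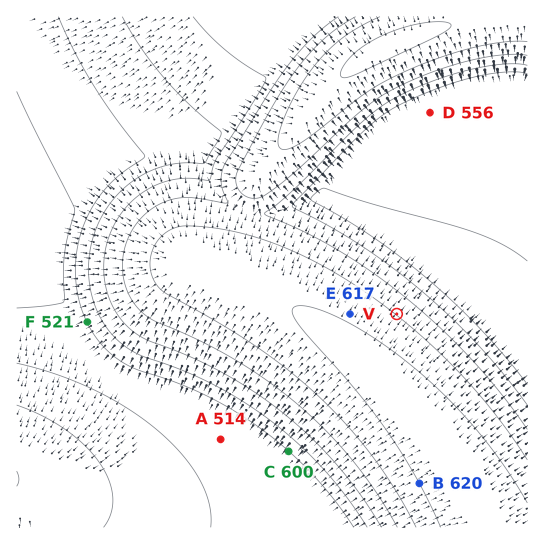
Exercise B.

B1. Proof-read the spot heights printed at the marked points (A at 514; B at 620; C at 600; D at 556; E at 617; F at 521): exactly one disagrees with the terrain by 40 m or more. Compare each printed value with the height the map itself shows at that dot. C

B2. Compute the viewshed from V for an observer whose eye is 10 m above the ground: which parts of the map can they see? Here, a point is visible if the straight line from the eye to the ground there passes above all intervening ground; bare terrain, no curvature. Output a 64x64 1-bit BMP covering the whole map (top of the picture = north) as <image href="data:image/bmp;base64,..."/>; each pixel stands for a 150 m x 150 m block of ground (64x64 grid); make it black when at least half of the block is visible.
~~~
<image width="64" height="64" href="data:image/bmp;base64,Qk0+AgAAAAAAAD4AAAAoAAAAQAAAAEAAAAABAAEAAAAAAAACAAATCwAAEwsAAAIAAAAAAAAA////AAAAAAAAAAAAAAAAAAAAAAAAAAAAAAAAAAAAAAAAAAAAAAAAAAAAAAAAAAAAAAAAAAAAAAAAAAAAAAAAAAAAAAAAAAAAAAAAAAAAAAAAAAAAAAAAAAAAAAAAAAAAAAAAAAAAAAAAAAAAAAAAAAAAAAAAAAAAAAAAAAAAA4AAAAAAAAAHwAAAAAAAAA/AAAAAAAAAH8AAAAAAAAA/gAAAAAAAAH+AAAAAAAAA/4AAAAAAAAH/gQAAAAAAB/8DAAAAAAAP/wcAAAAAAB/+DwAAAAAAP/wfAAAAAAB//D8AAAAAAP/4fwAAAAAB//H/AAAAAAP/4/8AAAAAB//H/wAAAAAP/4//AAAAAA//H/8AAAAAD/x//wAAAAAP8P//AAAAAAAB//8AAAAAAAf//wAAAAAAD///AAAAAAA///8AAAAAAH///wAAAA/h////AAAAD/////8AAAAH/////wAAAAP/////AAAAA/////8AAAAB/////wAAAAD/////AAAAAH////8AAAAAP////wAAAAA/////AAAAAB////8AAAAAD////wAAAAAH////AAAAAAP///8AAAAAAf///wAAAAAA////AAAAAAB///8AAAAAAD///wAAAAAAD///AAAAAAAH//8AAAAAAAD//wAAAAAAAB//AAAAAAAAA/8AAAAAAAAADg=="/>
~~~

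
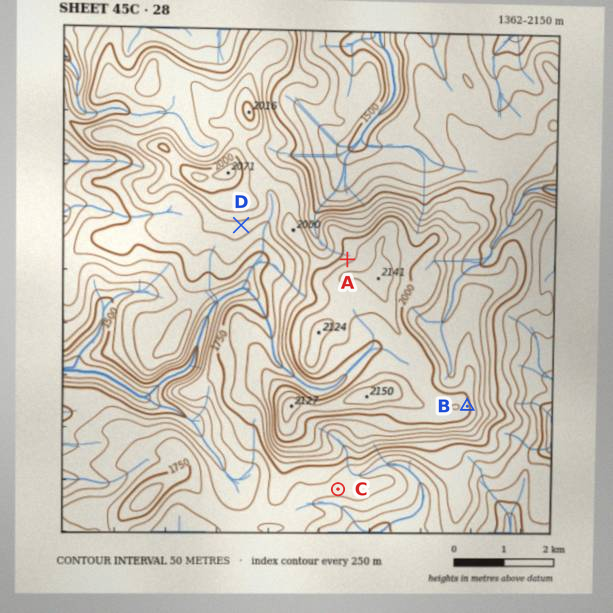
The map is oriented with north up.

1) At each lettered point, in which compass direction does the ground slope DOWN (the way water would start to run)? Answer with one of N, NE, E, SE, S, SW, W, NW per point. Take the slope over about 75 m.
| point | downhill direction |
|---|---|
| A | NW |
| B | E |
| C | S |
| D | S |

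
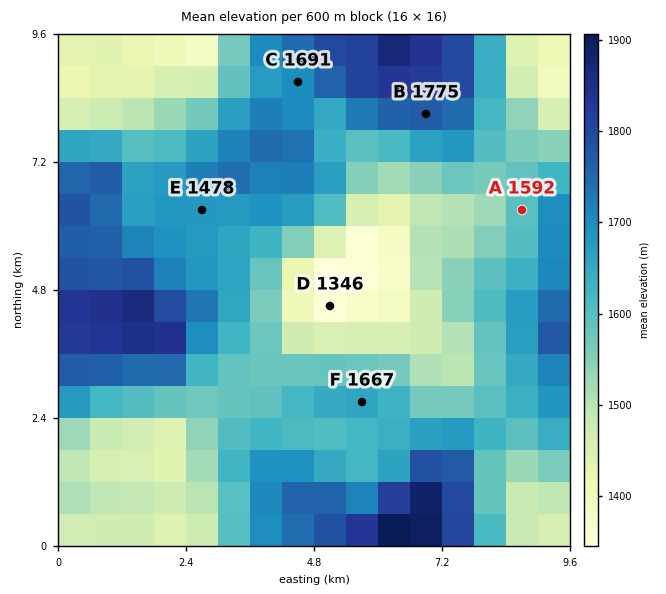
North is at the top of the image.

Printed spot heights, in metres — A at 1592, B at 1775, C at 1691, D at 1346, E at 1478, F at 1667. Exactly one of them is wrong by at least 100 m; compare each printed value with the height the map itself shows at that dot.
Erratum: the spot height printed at E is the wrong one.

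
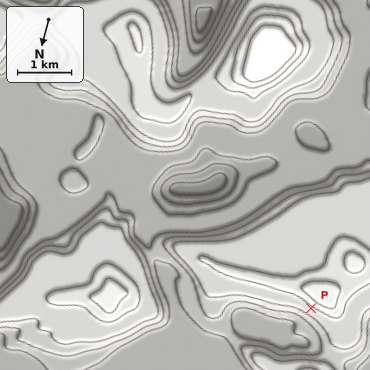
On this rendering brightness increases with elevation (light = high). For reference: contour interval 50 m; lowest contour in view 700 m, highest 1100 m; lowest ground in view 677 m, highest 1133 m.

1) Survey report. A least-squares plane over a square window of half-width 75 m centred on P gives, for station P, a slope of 17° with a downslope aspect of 19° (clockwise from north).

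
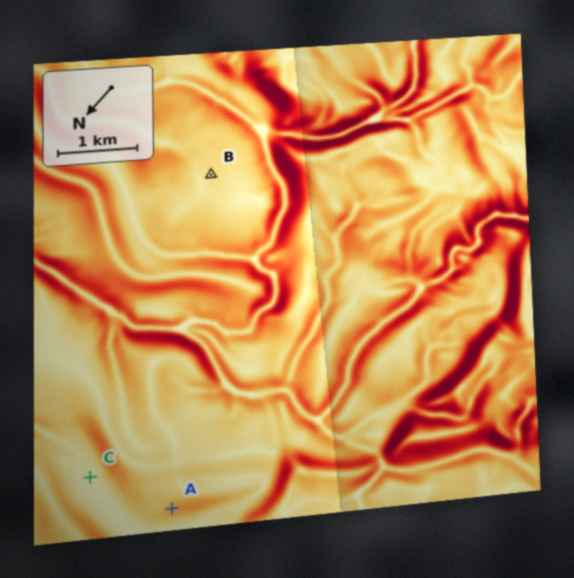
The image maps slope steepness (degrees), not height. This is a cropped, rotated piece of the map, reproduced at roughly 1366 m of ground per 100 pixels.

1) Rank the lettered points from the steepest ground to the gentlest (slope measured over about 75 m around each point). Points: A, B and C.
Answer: A B C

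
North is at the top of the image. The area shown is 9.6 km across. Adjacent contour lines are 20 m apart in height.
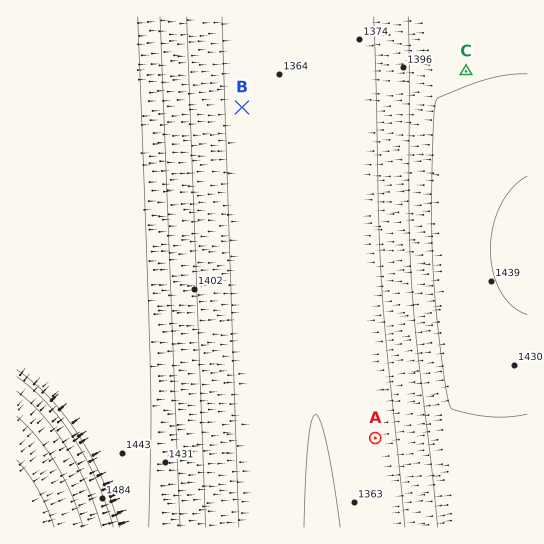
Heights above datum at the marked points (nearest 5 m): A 1370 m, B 1375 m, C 1420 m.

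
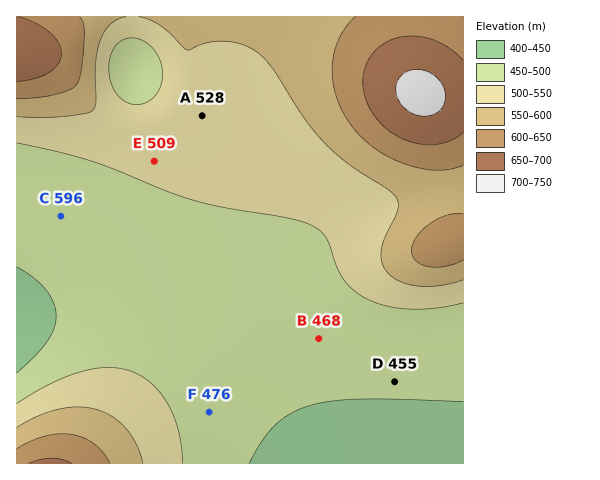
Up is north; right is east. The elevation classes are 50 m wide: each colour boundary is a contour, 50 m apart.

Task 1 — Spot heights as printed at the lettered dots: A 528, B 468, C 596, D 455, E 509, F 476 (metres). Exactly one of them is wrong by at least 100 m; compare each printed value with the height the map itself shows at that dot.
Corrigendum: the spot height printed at C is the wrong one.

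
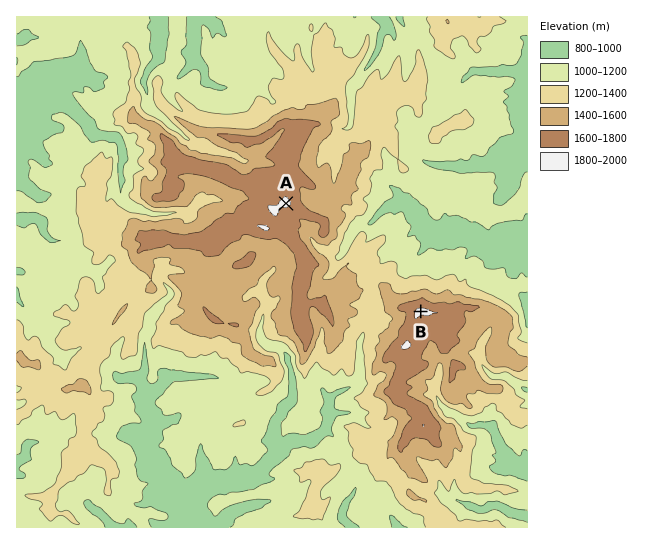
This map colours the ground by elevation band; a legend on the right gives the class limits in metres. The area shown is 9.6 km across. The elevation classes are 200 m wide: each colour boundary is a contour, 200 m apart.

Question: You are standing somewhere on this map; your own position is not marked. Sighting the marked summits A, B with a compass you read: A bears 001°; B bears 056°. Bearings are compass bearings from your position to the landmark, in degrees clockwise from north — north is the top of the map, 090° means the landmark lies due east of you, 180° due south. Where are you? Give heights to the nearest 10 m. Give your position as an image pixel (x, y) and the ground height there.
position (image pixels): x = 282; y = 405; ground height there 940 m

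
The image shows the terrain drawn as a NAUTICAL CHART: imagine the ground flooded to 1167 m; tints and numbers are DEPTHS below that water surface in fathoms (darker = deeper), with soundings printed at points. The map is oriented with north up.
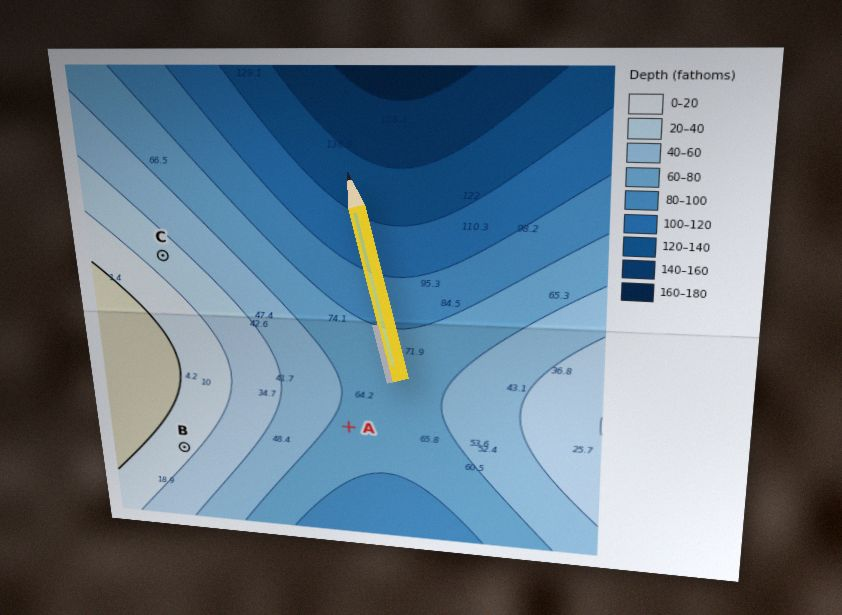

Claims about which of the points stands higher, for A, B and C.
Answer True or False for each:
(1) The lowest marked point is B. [False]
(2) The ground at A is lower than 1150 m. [True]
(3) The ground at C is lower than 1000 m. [False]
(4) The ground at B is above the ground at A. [True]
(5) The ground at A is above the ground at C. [False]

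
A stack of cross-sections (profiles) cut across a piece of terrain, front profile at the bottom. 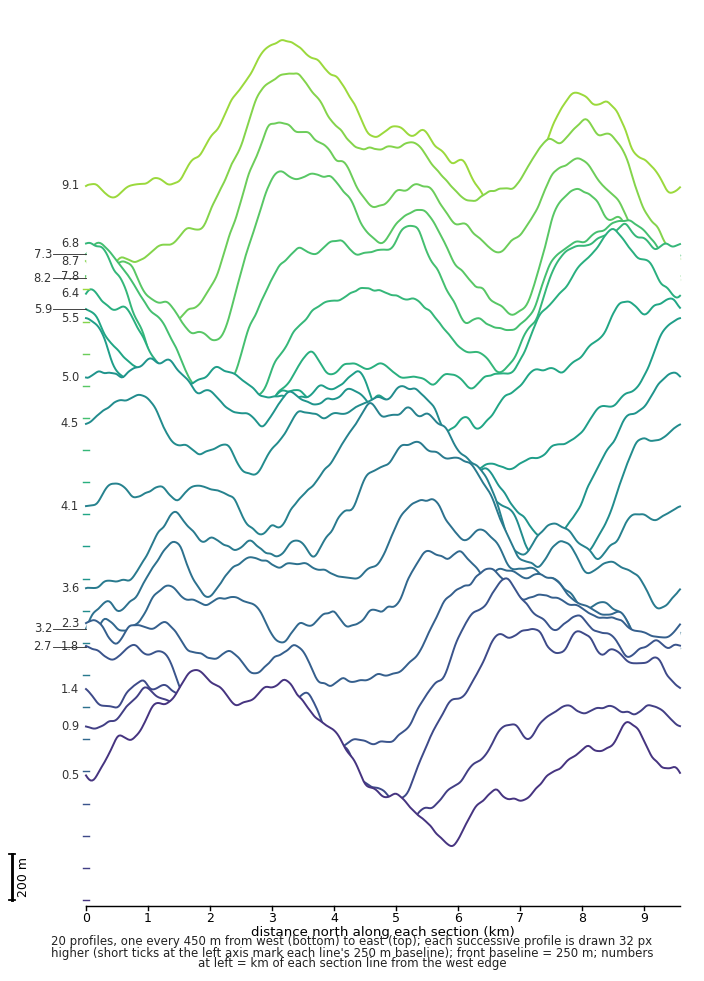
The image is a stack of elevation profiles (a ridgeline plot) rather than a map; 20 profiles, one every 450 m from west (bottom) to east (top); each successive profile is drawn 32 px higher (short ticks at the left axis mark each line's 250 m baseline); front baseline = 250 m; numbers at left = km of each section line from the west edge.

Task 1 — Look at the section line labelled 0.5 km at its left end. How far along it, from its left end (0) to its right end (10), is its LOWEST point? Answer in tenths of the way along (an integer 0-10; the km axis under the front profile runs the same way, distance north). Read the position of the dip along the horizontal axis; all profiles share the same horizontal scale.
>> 6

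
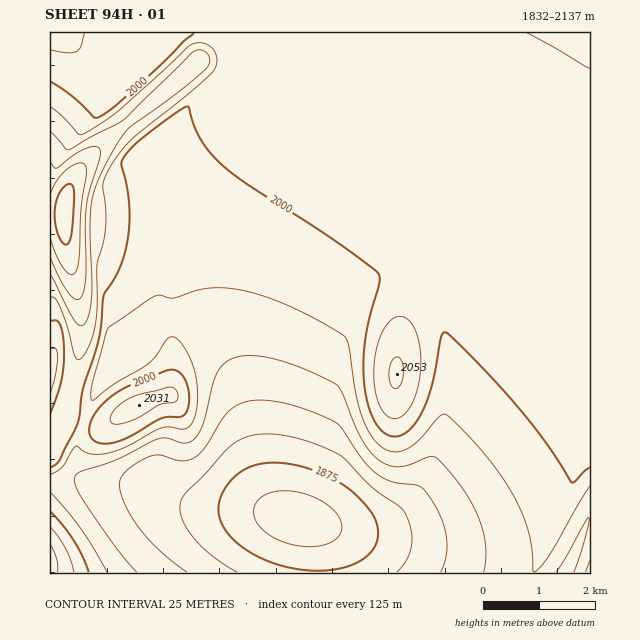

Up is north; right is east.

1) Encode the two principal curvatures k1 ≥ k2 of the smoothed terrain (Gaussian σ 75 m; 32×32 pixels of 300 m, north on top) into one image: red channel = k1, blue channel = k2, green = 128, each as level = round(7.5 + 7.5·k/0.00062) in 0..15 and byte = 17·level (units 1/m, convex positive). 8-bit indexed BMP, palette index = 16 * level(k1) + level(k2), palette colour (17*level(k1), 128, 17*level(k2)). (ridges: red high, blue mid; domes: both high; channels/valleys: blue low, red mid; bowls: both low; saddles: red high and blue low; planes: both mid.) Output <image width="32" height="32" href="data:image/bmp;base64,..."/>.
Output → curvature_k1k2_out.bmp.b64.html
<image width="32" height="32" href="data:image/bmp;base64,Qk02CAAAAAAAADYEAAAoAAAAIAAAACAAAAABAAgAAAAAAAAEAAATCwAAEwsAAAABAAAAAAAAAIAAABGAAAAigAAAM4AAAESAAABVgAAAZoAAAHeAAACIgAAAmYAAAKqAAAC7gAAAzIAAAN2AAADugAAA/4AAAACAEQARgBEAIoARADOAEQBEgBEAVYARAGaAEQB3gBEAiIARAJmAEQCqgBEAu4ARAMyAEQDdgBEA7oARAP+AEQAAgCIAEYAiACKAIgAzgCIARIAiAFWAIgBmgCIAd4AiAIiAIgCZgCIAqoAiALuAIgDMgCIA3YAiAO6AIgD/gCIAAIAzABGAMwAigDMAM4AzAESAMwBVgDMAZoAzAHeAMwCIgDMAmYAzAKqAMwC7gDMAzIAzAN2AMwDugDMA/4AzAACARAARgEQAIoBEADOARABEgEQAVYBEAGaARAB3gEQAiIBEAJmARACqgEQAu4BEAMyARADdgEQA7oBEAP+ARAAAgFUAEYBVACKAVQAzgFUARIBVAFWAVQBmgFUAd4BVAIiAVQCZgFUAqoBVALuAVQDMgFUA3YBVAO6AVQD/gFUAAIBmABGAZgAigGYAM4BmAESAZgBVgGYAZoBmAHeAZgCIgGYAmYBmAKqAZgC7gGYAzIBmAN2AZgDugGYA/4BmAACAdwARgHcAIoB3ADOAdwBEgHcAVYB3AGaAdwB3gHcAiIB3AJmAdwCqgHcAu4B3AMyAdwDdgHcA7oB3AP+AdwAAgIgAEYCIACKAiAAzgIgARICIAFWAiABmgIgAd4CIAIiAiACZgIgAqoCIALuAiADMgIgA3YCIAO6AiAD/gIgAAICZABGAmQAigJkAM4CZAESAmQBVgJkAZoCZAHeAmQCIgJkAmYCZAKqAmQC7gJkAzICZAN2AmQDugJkA/4CZAACAqgARgKoAIoCqADOAqgBEgKoAVYCqAGaAqgB3gKoAiICqAJmAqgCqgKoAu4CqAMyAqgDdgKoA7oCqAP+AqgAAgLsAEYC7ACKAuwAzgLsARIC7AFWAuwBmgLsAd4C7AIiAuwCZgLsAqoC7ALuAuwDMgLsA3YC7AO6AuwD/gLsAAIDMABGAzAAigMwAM4DMAESAzABVgMwAZoDMAHeAzACIgMwAmYDMAKqAzAC7gMwAzIDMAN2AzADugMwA/4DMAACA3QARgN0AIoDdADOA3QBEgN0AVYDdAGaA3QB3gN0AiIDdAJmA3QCqgN0Au4DdAMyA3QDdgN0A7oDdAP+A3QAAgO4AEYDuACKA7gAzgO4ARIDuAFWA7gBmgO4Ad4DuAIiA7gCZgO4AqoDuALuA7gDMgO4A3YDuAO6A7gD/gO4AAID/ABGA/wAigP8AM4D/AESA/wBVgP8AZoD/AHeA/wCIgP8AmYD/AKqA/wC7gP8AzID/AN2A/wDugP8A/4D/ALiXh4eHd3eHh4eHh4d3d3d3d3eHh4eHh4eHh4enqIF0mIeGh3d3d4eHh4d3d3d3d3Z2dneHh4eHh4eHh4fIhnCHhoZ3d3d3h4eHh3d2dnZ1dnZ2d3eHh4eHh4eHh6eXcIaGdnd3d4eHh4d3dnZ2dXZ2dnaGhoeHh4eHh4eHh7dzhoZ2d3d3h4eHh3d2dnZ3d3d3doaGhoeHh4eHh4eHt4eAdYWFdneHhoeHd3d3d3d3d3aGl5eGhoeHh4eHh4eYt+hxlZSDdHaWl4d3d3eHh4eHhYanp5aFh4eHh4eHh4e3+JC3yKd0Y5a3hoaHh4eHh4eFh6i4l4WHh4eHh4eHh4jos7XJ2LeEpseGhoeHh4eHh4SHuLiXhYaHh4eHh4eHh/e3oNnIyMbYt4WGh4eHh4eHhIe4yJiFhYeHh4eHh4eH1+eAlsjIx9unhIaHh4eHh4eEh7jJmIWFh4eHh4eHh4ez96FwhJanyKWFhoeHh4eHh4SHuMiohoWHh4eHh4eHh4H31nB0dJW2lYaHh4eHh4eHhIaoyKiGhYeHh4eHh4eHcPfngHZ2hpaGh4eHh4eHh4eFhqi4qIaFh4eHh4eHh4dw9/iAh4eHh4eHh4eHh4eHh4aFl6iXhoaHh4eHh4eHh4H354CHh4eHh4eHh4eHh4eHh4WXp5eGh4eHh4eHh4eHkvfWgYeHh4eHh4eHh4eHh4eHhoaXh4aHh4eHh4eHh4e0+LSEh4d3h4eHh4eHh4eHh4eHh4eHh4eHh4eHh4eHh9b4koaHh4eHh4eHh4eHh4eHh4eHh4eHh4eHh4eHh4eH+PiBh4eHh4eHh4eHh4eHh4eHh4eHh4eHh4eHh4eHh4f4+ICHh4aHh4eHh4eHh4eHh4eHh4eHh4eHh4eHh4eHh/n3cIeHhoeHh4eHh4eHh4eHh4eHh4eHh4eHh4eHh4eH5/iSdIeGh4iHh4eHh4eHh4eHh4eHh4eHh4eHh4eHh4ei+OZwdYaHiIiIiIiIiIiIh4eHh4eHh4eHh4eHh4eHh4HX98VwdoeIiIiIiIiIiIiIiIiIh4eHh4eHh4eHh4eHh4Dn98VwhoiIiIiIiIiIiIiIiIiIiIiIh4eHh4eHh4eHdYDm9uaAhIeIiIiIiIiIiIiIiIiIiIiIiIeHh4eHh4eHdXDW+PeRg4eIiIiIiIiIiIiIiIiIiIiIh4eHh4eHh4eGdYDF+PiSgoeIiIiIiIiIiIiIiIiIiIiHh4d3h4eHhoaHh4C09/izhIiIiIiIiIiIiIiIiIiHh4eHd3d3h4eGh4eIh3Gj+/qRiIiIiIiIiIiIiIiHh4eHh3d3d3eHh4eHh4iIh4LBsIaHh4eHh4eHh4eHh4eHh4eHd3d3h4c="/>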